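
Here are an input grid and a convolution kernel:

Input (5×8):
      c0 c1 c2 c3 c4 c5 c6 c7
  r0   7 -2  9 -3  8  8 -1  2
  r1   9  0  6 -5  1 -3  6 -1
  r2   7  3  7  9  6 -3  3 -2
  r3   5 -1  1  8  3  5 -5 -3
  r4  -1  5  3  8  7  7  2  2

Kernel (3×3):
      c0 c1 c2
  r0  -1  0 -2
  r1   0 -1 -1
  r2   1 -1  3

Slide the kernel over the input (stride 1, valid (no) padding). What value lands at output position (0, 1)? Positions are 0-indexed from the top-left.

30

The receptive field on the input at this output position is [-2 9 -3 / 0 6 -5 / 3 7 9]. Elementwise product with the kernel and sum: -2·-1 + -3·-2 + 6·-1 + -5·-1 + 3·1 + 7·-1 + 9·3.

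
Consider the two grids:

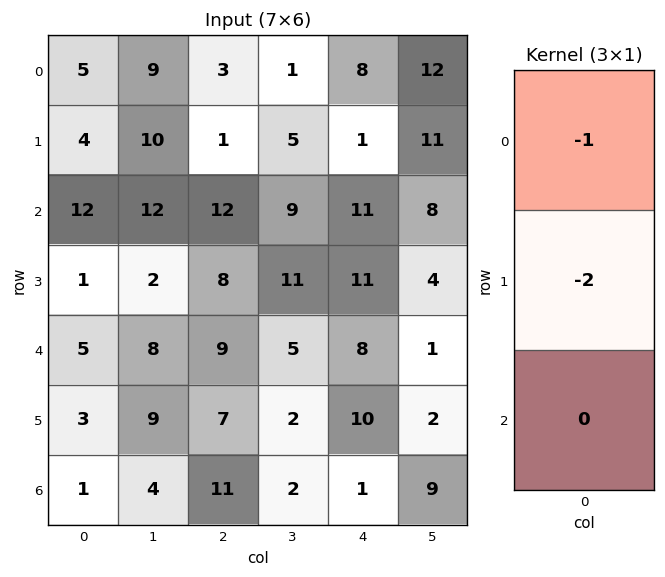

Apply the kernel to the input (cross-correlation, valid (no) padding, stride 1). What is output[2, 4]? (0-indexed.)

The receptive field on the input at this output position is [11 / 11 / 8]. Elementwise product with the kernel and sum: 11·-1 + 11·-2.

-33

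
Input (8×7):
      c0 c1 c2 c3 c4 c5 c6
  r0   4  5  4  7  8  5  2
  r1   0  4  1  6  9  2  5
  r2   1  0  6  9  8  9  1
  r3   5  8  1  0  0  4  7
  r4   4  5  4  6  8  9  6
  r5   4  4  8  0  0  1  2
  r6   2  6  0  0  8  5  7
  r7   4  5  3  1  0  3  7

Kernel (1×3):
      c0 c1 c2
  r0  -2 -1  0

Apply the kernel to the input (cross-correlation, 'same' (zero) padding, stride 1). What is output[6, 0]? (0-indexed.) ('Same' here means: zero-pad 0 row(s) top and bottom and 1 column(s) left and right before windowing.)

-2

The receptive field on the zero-padded input at this output position is [0 2 6]. Elementwise product with the kernel and sum: 0·-2 + 2·-1.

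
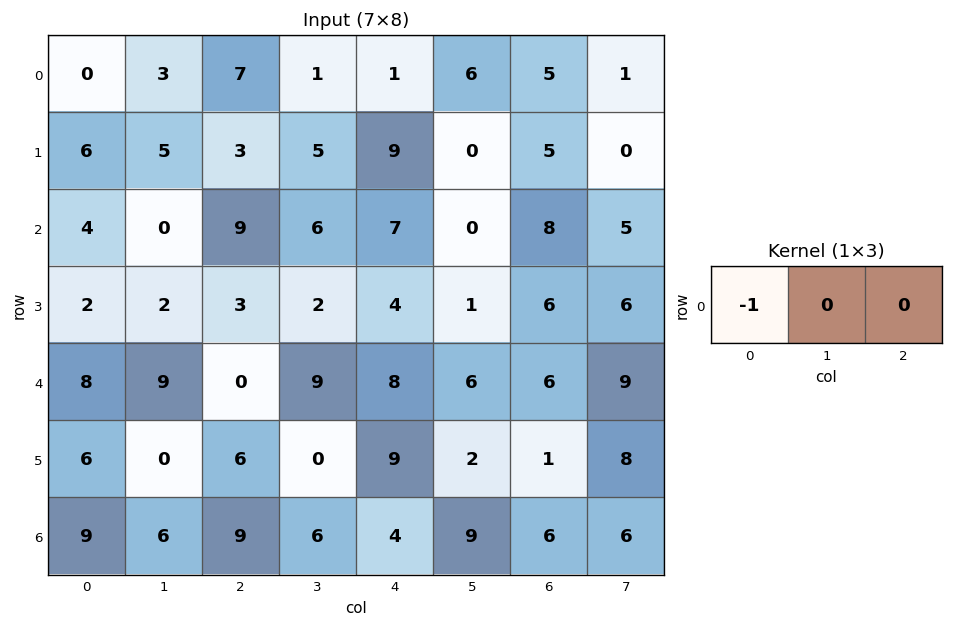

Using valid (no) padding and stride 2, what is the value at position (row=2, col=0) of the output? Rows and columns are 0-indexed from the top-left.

-8

The receptive field on the input at this output position is [8 9 0]. Elementwise product with the kernel and sum: 8·-1.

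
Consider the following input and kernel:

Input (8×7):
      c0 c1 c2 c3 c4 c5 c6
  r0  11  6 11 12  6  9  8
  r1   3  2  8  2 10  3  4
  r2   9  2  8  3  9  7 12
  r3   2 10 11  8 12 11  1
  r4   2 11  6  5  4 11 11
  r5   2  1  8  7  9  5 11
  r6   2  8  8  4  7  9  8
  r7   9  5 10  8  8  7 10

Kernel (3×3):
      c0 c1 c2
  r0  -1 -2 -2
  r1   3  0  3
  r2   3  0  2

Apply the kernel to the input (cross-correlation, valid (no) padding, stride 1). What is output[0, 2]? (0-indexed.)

49

The receptive field on the input at this output position is [11 12 6 / 8 2 10 / 8 3 9]. Elementwise product with the kernel and sum: 11·-1 + 12·-2 + 6·-2 + 8·3 + 10·3 + 8·3 + 9·2.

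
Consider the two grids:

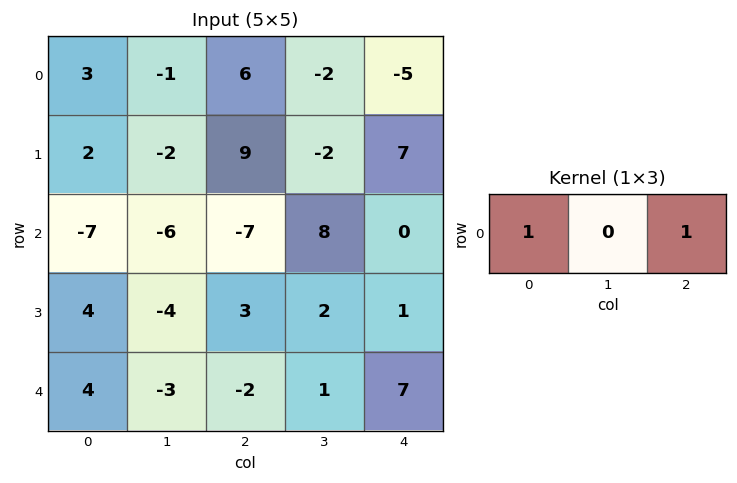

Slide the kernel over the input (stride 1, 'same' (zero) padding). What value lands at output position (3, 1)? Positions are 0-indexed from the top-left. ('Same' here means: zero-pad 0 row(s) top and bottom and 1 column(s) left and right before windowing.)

7

The receptive field on the zero-padded input at this output position is [4 -4 3]. Elementwise product with the kernel and sum: 4·1 + 3·1.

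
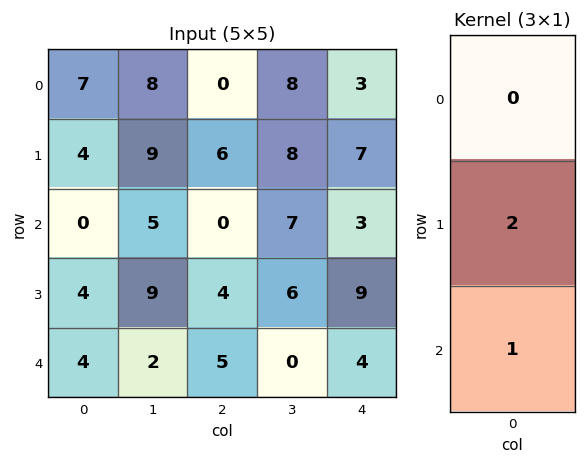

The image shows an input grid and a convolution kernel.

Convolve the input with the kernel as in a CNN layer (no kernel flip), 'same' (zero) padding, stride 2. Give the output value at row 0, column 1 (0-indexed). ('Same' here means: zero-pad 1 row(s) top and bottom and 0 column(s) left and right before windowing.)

6

The receptive field on the zero-padded input at this output position is [0 / 0 / 6]. Elementwise product with the kernel and sum: 0·2 + 6·1.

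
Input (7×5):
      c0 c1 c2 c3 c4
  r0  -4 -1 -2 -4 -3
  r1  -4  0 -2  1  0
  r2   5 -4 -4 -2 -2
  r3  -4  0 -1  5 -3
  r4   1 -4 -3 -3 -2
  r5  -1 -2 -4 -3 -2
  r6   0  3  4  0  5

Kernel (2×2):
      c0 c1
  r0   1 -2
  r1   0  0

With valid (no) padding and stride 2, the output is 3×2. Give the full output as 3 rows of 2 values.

Output[0,0]: The receptive field on the input at this output position is [-4 -1 / -4 0]. Elementwise product with the kernel and sum: -4·1 + -1·-2.

-2 6
13 0
9 3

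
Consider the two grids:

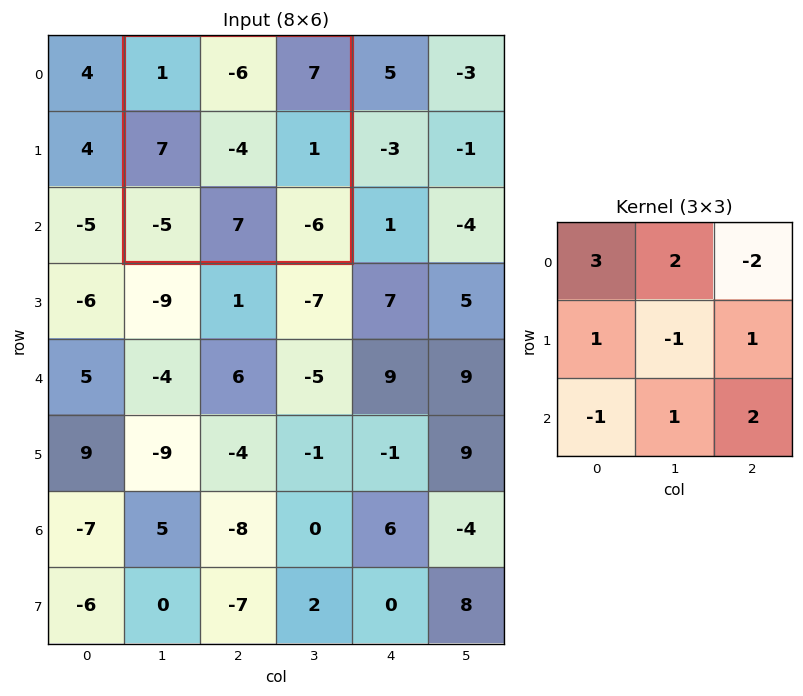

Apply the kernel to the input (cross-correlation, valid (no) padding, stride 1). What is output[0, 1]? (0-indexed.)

-11

The receptive field on the input at this output position is [1 -6 7 / 7 -4 1 / -5 7 -6]. Elementwise product with the kernel and sum: 1·3 + -6·2 + 7·-2 + 7·1 + -4·-1 + 1·1 + -5·-1 + 7·1 + -6·2.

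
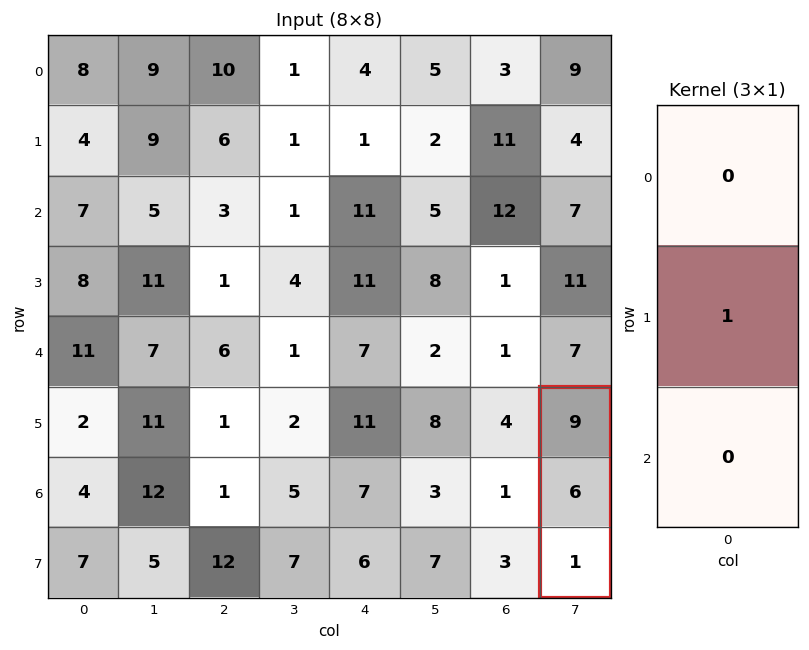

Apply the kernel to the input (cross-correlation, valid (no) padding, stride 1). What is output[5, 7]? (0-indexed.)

6

The receptive field on the input at this output position is [9 / 6 / 1]. Elementwise product with the kernel and sum: 6·1.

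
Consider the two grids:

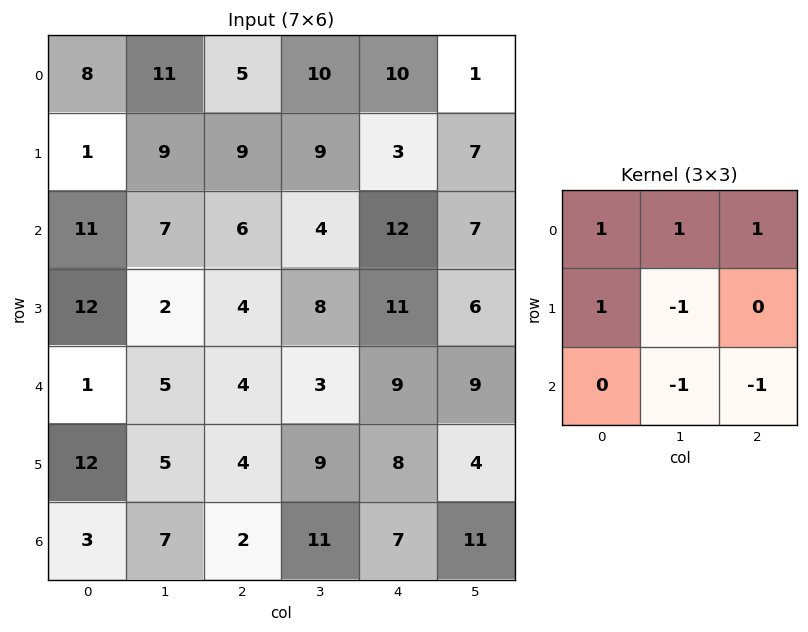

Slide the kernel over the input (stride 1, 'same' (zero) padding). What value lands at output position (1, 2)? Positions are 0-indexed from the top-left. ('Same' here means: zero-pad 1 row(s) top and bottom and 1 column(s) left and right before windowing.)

The receptive field on the zero-padded input at this output position is [11 5 10 / 9 9 9 / 7 6 4]. Elementwise product with the kernel and sum: 11·1 + 5·1 + 10·1 + 9·1 + 9·-1 + 6·-1 + 4·-1.

16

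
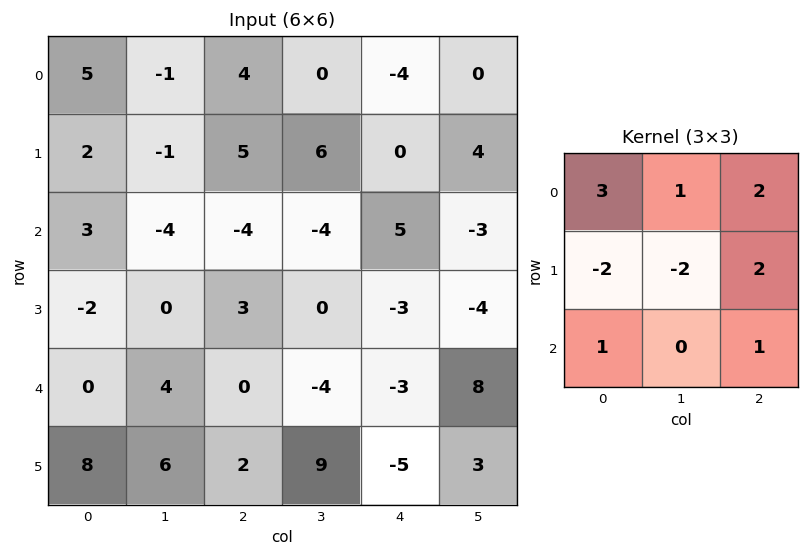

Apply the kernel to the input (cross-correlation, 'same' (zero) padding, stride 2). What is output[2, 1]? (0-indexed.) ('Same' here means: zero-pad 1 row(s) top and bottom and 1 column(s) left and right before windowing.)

2

The receptive field on the zero-padded input at this output position is [0 3 0 / 4 0 -4 / 6 2 9]. Elementwise product with the kernel and sum: 0·3 + 3·1 + 0·2 + 4·-2 + 0·-2 + -4·2 + 6·1 + 9·1.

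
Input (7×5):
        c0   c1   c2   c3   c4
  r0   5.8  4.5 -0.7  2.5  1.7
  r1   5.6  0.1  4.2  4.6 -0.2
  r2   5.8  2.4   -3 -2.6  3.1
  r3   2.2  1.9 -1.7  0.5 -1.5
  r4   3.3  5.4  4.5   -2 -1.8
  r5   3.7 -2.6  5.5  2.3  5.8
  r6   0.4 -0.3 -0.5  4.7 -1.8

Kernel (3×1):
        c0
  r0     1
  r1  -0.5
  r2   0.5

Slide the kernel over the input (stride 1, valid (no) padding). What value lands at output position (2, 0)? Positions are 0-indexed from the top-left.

The receptive field on the input at this output position is [5.8 / 2.2 / 3.3]. Elementwise product with the kernel and sum: 5.8·1 + 2.2·-0.5 + 3.3·0.5.

6.35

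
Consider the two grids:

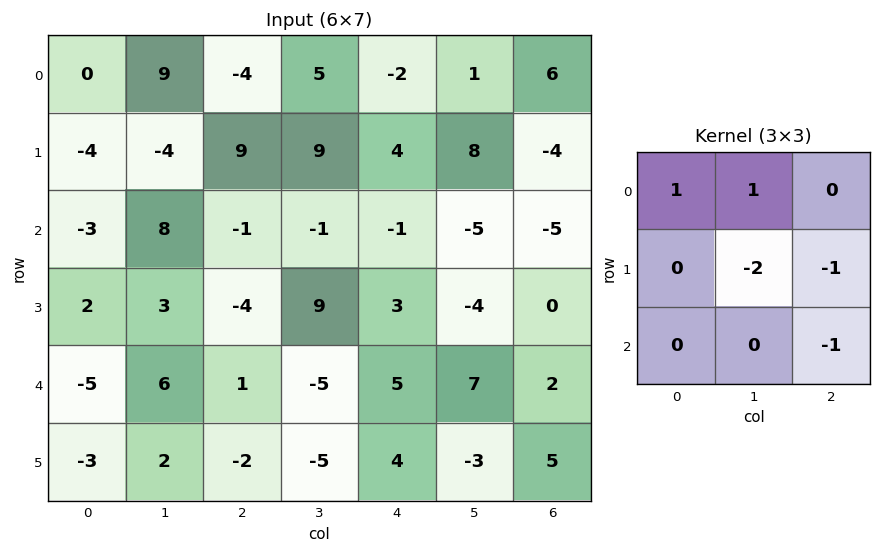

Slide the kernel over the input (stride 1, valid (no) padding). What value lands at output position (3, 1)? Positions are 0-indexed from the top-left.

The receptive field on the input at this output position is [3 -4 9 / 6 1 -5 / 2 -2 -5]. Elementwise product with the kernel and sum: 3·1 + -4·1 + 1·-2 + -5·-1 + -5·-1.

7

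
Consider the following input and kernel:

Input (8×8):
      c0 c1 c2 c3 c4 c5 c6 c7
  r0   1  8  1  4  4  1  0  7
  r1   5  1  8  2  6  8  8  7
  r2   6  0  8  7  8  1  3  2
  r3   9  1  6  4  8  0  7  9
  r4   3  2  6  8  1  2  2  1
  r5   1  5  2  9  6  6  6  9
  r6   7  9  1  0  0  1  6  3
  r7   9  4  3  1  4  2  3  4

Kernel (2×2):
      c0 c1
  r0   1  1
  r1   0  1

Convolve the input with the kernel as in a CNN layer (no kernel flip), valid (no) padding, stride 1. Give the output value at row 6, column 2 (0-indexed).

2

The receptive field on the input at this output position is [1 0 / 3 1]. Elementwise product with the kernel and sum: 1·1 + 0·1 + 1·1.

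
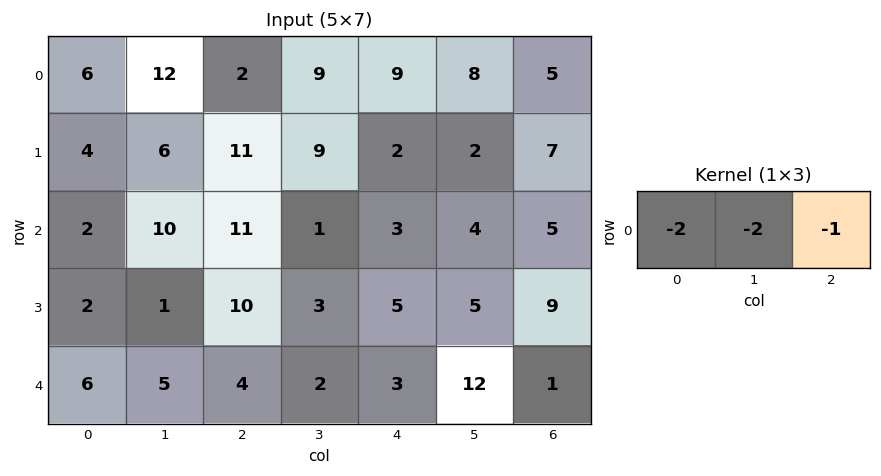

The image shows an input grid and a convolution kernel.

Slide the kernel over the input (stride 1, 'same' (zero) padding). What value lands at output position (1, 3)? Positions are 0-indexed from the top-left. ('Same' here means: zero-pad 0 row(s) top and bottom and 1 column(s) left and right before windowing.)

-42

The receptive field on the zero-padded input at this output position is [11 9 2]. Elementwise product with the kernel and sum: 11·-2 + 9·-2 + 2·-1.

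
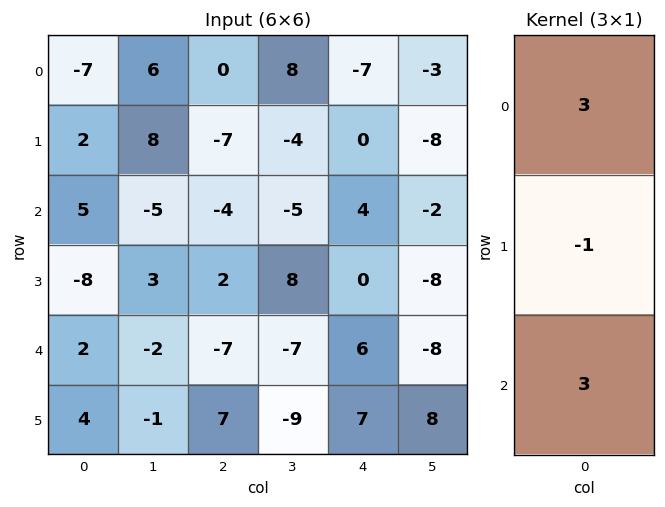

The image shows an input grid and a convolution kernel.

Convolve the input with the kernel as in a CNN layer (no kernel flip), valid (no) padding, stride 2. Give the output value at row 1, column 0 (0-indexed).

29

The receptive field on the input at this output position is [5 / -8 / 2]. Elementwise product with the kernel and sum: 5·3 + -8·-1 + 2·3.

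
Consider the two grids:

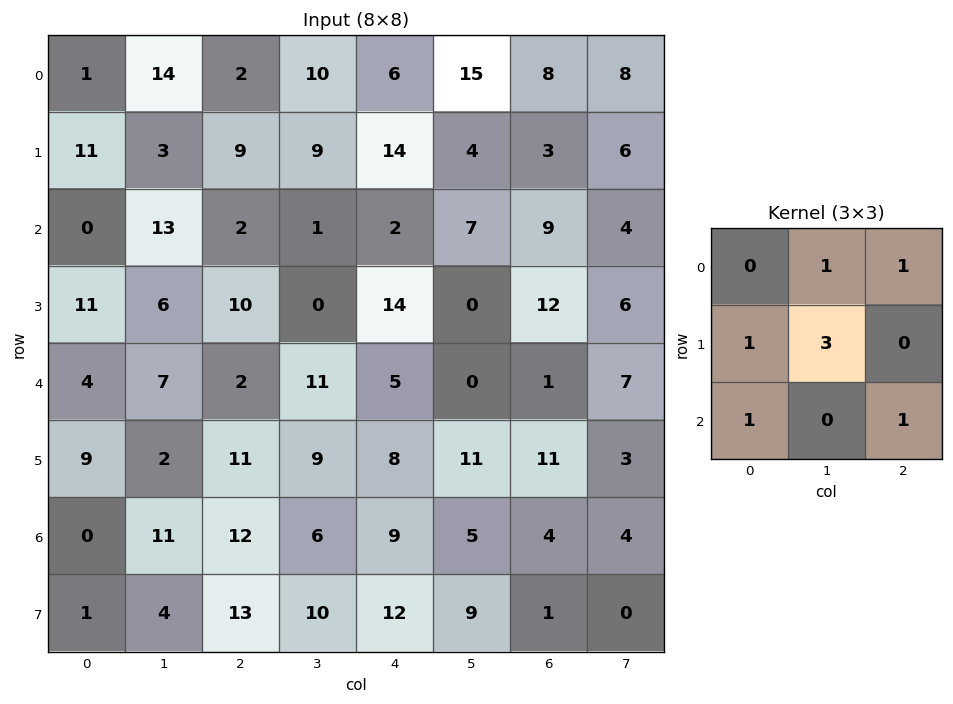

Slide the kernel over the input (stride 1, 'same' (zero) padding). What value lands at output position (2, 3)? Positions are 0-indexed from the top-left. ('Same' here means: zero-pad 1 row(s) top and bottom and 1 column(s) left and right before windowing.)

52

The receptive field on the zero-padded input at this output position is [9 9 14 / 2 1 2 / 10 0 14]. Elementwise product with the kernel and sum: 9·1 + 14·1 + 2·1 + 1·3 + 10·1 + 14·1.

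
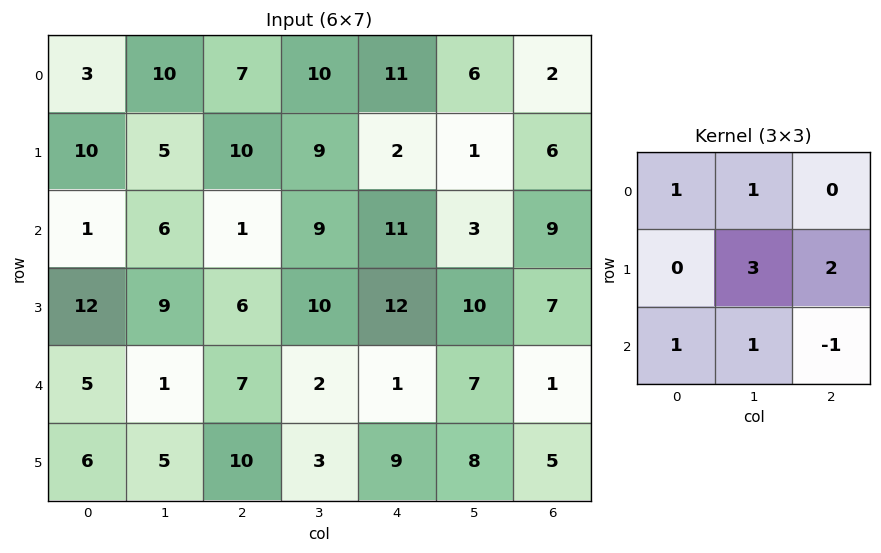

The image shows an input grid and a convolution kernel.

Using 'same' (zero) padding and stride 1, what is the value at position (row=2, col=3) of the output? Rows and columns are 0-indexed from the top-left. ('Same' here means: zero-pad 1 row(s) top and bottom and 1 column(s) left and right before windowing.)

72

The receptive field on the zero-padded input at this output position is [10 9 2 / 1 9 11 / 6 10 12]. Elementwise product with the kernel and sum: 10·1 + 9·1 + 9·3 + 11·2 + 6·1 + 10·1 + 12·-1.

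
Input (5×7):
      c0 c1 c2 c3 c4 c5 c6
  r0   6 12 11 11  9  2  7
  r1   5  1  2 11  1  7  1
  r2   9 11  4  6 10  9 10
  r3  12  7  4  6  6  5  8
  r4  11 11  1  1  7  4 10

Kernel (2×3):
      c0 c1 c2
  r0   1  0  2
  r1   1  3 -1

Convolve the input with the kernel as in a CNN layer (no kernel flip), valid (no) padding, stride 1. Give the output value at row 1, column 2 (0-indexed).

The receptive field on the input at this output position is [2 11 1 / 4 6 10]. Elementwise product with the kernel and sum: 2·1 + 1·2 + 4·1 + 6·3 + 10·-1.

16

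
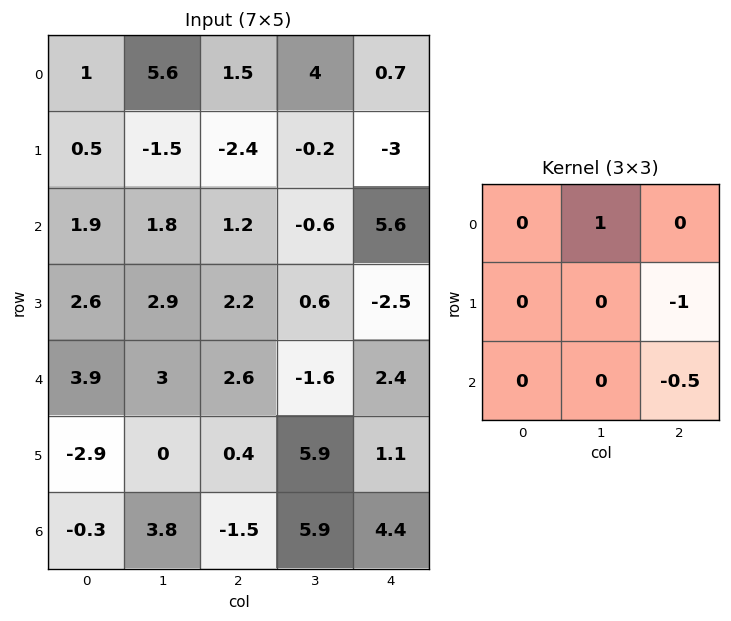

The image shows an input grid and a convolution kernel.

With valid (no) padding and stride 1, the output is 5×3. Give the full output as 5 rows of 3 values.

Output[0,0]: The receptive field on the input at this output position is [1 5.6 1.5 / 0.5 -1.5 -2.4 / 1.9 1.8 1.2]. Elementwise product with the kernel and sum: 5.6·1 + -2.4·-1 + 1.2·-0.5.
Output[0,1]: The receptive field on the input at this output position is [5.6 1.5 4 / -1.5 -2.4 -0.2 / 1.8 1.2 -0.6]. Elementwise product with the kernel and sum: 1.5·1 + -0.2·-1 + -0.6·-0.5.

7.4 2 4.2
-3.8 -2.1 -4.55
-1.7 1.4 0.7
0.1 0.85 -2.35
3.35 -6.25 -4.9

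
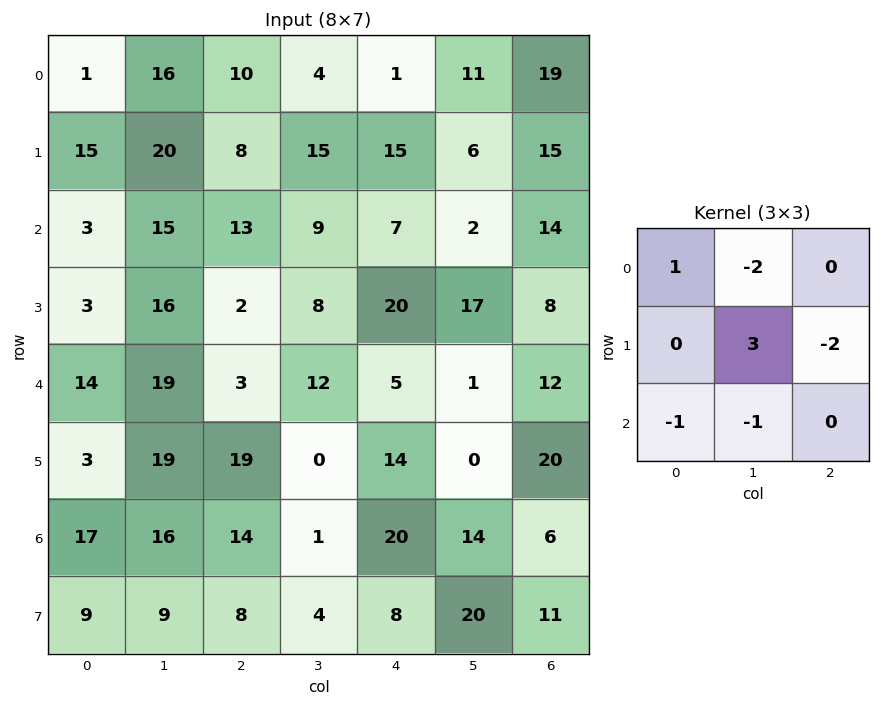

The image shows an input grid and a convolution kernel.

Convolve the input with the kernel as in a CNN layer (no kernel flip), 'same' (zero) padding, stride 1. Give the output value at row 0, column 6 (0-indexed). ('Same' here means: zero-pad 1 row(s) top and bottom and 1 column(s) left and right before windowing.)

The receptive field on the zero-padded input at this output position is [0 0 0 / 11 19 0 / 6 15 0]. Elementwise product with the kernel and sum: 0·1 + 0·-2 + 19·3 + 0·-2 + 6·-1 + 15·-1.

36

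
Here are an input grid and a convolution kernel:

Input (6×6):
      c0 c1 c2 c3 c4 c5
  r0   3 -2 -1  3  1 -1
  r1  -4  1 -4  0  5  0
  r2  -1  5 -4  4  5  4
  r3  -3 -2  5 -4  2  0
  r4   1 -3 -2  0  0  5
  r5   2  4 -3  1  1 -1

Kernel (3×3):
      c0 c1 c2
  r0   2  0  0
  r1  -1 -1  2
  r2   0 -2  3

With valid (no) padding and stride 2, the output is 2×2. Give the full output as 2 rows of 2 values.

-21 19
13 -5

Output[0,0]: The receptive field on the input at this output position is [3 -2 -1 / -4 1 -4 / -1 5 -4]. Elementwise product with the kernel and sum: 3·2 + -4·-1 + 1·-1 + -4·2 + 5·-2 + -4·3.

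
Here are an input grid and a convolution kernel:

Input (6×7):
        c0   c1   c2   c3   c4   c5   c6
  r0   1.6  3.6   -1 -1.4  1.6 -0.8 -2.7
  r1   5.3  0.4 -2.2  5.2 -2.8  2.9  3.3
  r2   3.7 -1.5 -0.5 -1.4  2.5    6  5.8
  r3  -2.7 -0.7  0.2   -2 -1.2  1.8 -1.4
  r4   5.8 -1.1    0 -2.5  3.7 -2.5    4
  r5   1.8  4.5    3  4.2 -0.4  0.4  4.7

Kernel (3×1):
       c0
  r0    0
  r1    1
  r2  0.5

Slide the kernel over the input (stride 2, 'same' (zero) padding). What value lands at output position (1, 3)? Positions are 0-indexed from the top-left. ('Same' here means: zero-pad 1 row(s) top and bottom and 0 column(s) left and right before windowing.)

5.1

The receptive field on the zero-padded input at this output position is [3.3 / 5.8 / -1.4]. Elementwise product with the kernel and sum: 5.8·1 + -1.4·0.5.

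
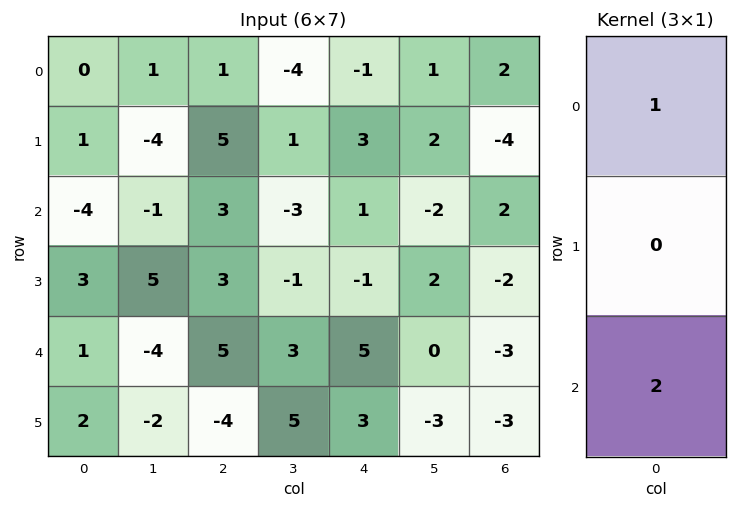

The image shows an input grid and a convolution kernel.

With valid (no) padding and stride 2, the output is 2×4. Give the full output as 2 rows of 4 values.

Output[0,0]: The receptive field on the input at this output position is [0 / 1 / -4]. Elementwise product with the kernel and sum: 0·1 + -4·2.
Output[0,1]: The receptive field on the input at this output position is [1 / 5 / 3]. Elementwise product with the kernel and sum: 1·1 + 3·2.

-8 7 1 6
-2 13 11 -4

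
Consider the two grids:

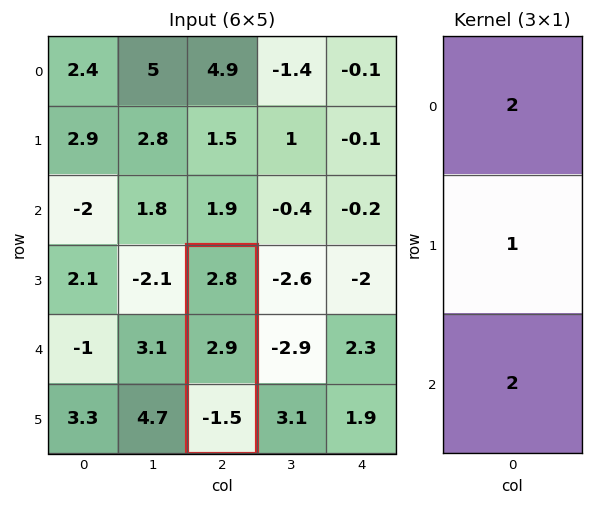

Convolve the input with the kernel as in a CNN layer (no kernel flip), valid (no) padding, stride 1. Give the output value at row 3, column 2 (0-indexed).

The receptive field on the input at this output position is [2.8 / 2.9 / -1.5]. Elementwise product with the kernel and sum: 2.8·2 + 2.9·1 + -1.5·2.

5.5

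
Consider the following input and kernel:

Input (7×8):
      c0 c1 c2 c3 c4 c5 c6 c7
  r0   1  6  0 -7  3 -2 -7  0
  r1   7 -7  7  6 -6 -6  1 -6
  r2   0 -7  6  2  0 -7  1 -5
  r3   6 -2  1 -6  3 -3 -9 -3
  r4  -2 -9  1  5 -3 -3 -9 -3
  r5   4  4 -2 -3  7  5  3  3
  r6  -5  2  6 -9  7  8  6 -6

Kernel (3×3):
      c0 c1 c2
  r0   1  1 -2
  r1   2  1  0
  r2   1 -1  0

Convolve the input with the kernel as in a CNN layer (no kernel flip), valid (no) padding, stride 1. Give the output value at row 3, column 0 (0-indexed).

-11

The receptive field on the input at this output position is [6 -2 1 / -2 -9 1 / 4 4 -2]. Elementwise product with the kernel and sum: 6·1 + -2·1 + 1·-2 + -2·2 + -9·1 + 4·1 + 4·-1.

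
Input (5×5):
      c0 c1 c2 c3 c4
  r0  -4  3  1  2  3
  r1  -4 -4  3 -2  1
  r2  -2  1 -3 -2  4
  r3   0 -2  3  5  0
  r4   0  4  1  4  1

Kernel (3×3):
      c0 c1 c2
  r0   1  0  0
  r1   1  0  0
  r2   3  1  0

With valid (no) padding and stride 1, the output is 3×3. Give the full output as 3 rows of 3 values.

Output[0,0]: The receptive field on the input at this output position is [-4 3 1 / -4 -4 3 / -2 1 -3]. Elementwise product with the kernel and sum: -4·1 + -4·1 + -2·3 + 1·1.
Output[0,1]: The receptive field on the input at this output position is [3 1 2 / -4 3 -2 / 1 -3 -2]. Elementwise product with the kernel and sum: 3·1 + -4·1 + 1·3 + -3·1.

-13 -1 -7
-8 -6 14
2 12 7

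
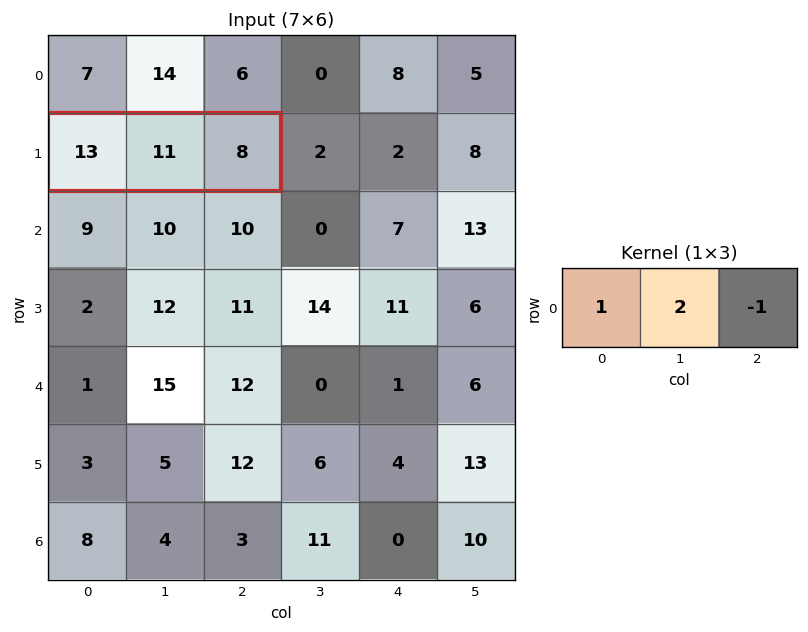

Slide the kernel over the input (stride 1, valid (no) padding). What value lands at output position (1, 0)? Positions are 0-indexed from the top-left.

The receptive field on the input at this output position is [13 11 8]. Elementwise product with the kernel and sum: 13·1 + 11·2 + 8·-1.

27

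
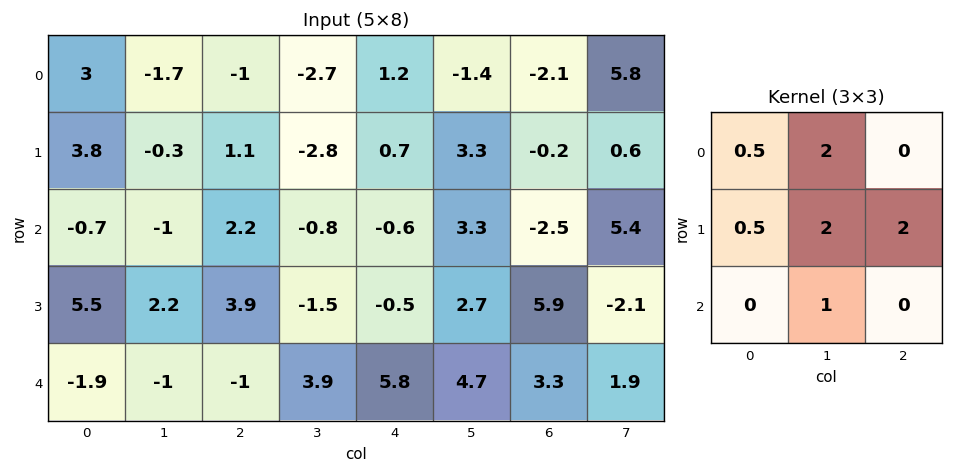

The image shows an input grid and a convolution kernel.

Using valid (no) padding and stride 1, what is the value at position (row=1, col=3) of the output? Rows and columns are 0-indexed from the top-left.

4.5

The receptive field on the input at this output position is [-2.8 0.7 3.3 / -0.8 -0.6 3.3 / -1.5 -0.5 2.7]. Elementwise product with the kernel and sum: -2.8·0.5 + 0.7·2 + -0.8·0.5 + -0.6·2 + 3.3·2 + -0.5·1.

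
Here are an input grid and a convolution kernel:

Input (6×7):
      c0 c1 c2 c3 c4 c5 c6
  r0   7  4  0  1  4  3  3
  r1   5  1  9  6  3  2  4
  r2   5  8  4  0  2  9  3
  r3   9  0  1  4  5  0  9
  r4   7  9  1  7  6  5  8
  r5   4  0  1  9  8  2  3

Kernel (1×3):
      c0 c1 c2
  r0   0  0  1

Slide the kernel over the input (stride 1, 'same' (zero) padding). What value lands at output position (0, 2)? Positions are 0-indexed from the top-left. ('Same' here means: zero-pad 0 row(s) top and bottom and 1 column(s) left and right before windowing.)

1

The receptive field on the zero-padded input at this output position is [4 0 1]. Elementwise product with the kernel and sum: 1·1.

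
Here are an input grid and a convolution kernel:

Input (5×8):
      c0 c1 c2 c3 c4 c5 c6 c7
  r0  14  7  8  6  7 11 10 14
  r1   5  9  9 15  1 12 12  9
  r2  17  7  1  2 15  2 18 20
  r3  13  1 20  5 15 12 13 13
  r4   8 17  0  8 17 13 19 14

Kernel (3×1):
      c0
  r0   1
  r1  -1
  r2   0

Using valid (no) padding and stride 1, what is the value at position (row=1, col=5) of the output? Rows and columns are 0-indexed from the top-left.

10

The receptive field on the input at this output position is [12 / 2 / 12]. Elementwise product with the kernel and sum: 12·1 + 2·-1.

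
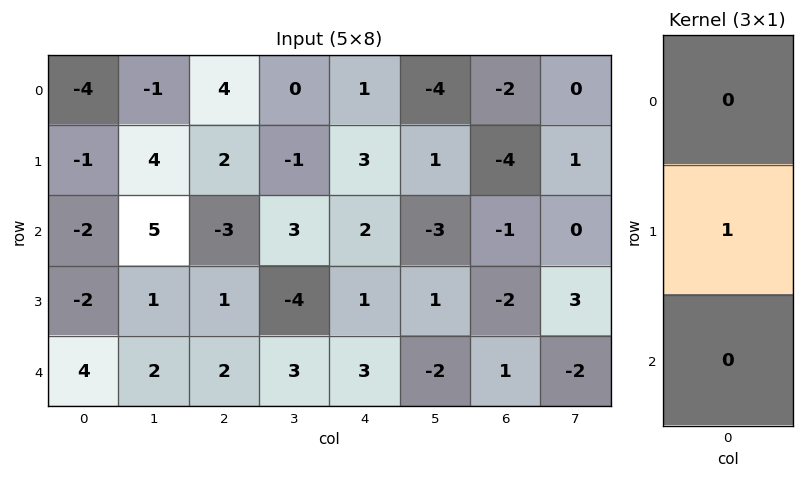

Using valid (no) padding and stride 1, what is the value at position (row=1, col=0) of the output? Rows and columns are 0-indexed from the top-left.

The receptive field on the input at this output position is [-1 / -2 / -2]. Elementwise product with the kernel and sum: -2·1.

-2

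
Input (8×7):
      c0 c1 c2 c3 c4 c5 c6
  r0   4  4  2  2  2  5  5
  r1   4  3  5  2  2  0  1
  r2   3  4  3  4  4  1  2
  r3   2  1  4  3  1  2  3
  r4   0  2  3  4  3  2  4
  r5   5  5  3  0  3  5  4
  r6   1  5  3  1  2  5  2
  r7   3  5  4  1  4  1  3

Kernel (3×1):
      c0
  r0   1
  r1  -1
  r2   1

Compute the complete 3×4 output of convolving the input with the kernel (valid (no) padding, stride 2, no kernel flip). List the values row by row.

Output[0,0]: The receptive field on the input at this output position is [4 / 4 / 3]. Elementwise product with the kernel and sum: 4·1 + 4·-1 + 3·1.
Output[0,1]: The receptive field on the input at this output position is [2 / 5 / 3]. Elementwise product with the kernel and sum: 2·1 + 5·-1 + 3·1.

3 0 4 6
1 2 6 3
-4 3 2 2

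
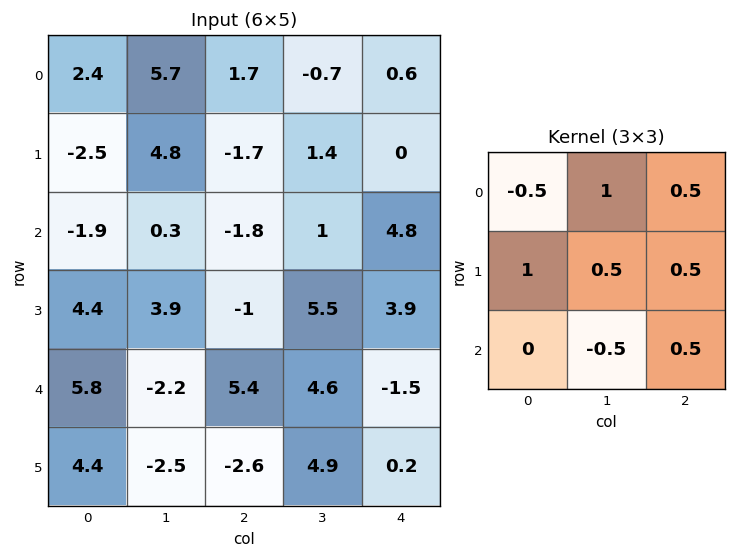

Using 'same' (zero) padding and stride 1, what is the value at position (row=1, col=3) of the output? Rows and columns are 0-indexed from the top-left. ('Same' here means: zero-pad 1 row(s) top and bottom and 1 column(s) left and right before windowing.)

-0.35

The receptive field on the zero-padded input at this output position is [1.7 -0.7 0.6 / -1.7 1.4 0 / -1.8 1 4.8]. Elementwise product with the kernel and sum: 1.7·-0.5 + -0.7·1 + 0.6·0.5 + -1.7·1 + 1.4·0.5 + 0·0.5 + 1·-0.5 + 4.8·0.5.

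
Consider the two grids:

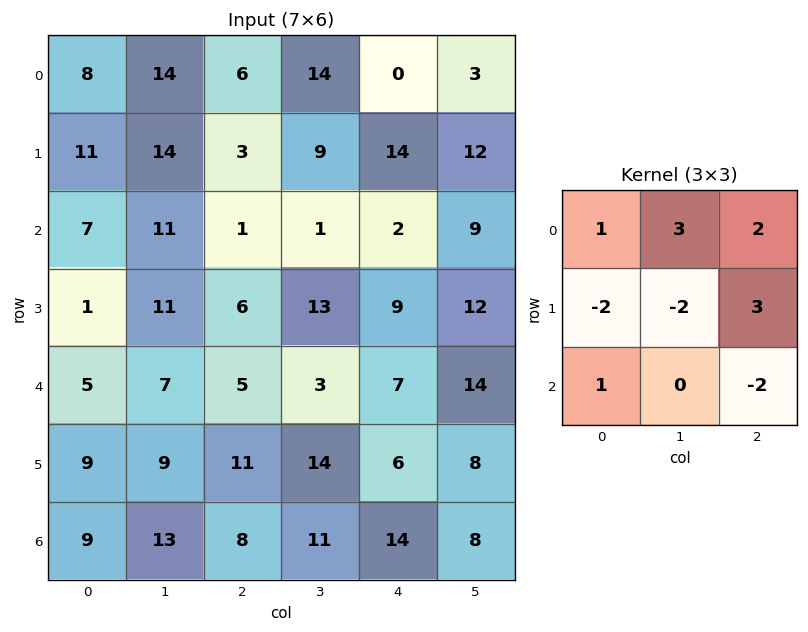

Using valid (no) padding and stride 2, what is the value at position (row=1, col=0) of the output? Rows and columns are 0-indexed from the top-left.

31

The receptive field on the input at this output position is [7 11 1 / 1 11 6 / 5 7 5]. Elementwise product with the kernel and sum: 7·1 + 11·3 + 1·2 + 1·-2 + 11·-2 + 6·3 + 5·1 + 5·-2.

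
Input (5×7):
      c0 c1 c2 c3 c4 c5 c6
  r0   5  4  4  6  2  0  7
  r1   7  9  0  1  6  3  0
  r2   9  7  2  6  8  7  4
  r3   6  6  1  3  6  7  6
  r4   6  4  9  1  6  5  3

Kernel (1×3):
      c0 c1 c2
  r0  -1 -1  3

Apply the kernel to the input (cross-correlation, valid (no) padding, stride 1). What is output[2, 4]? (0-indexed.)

-3

The receptive field on the input at this output position is [8 7 4]. Elementwise product with the kernel and sum: 8·-1 + 7·-1 + 4·3.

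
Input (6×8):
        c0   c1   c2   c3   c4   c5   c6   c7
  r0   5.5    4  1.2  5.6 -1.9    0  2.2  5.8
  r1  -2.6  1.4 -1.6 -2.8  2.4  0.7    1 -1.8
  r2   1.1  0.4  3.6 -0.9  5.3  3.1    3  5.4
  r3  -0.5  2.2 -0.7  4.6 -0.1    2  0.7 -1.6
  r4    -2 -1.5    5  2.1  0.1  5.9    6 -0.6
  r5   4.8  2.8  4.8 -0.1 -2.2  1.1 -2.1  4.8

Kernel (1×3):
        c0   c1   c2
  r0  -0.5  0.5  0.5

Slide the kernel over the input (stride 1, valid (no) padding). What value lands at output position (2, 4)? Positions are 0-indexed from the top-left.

The receptive field on the input at this output position is [5.3 3.1 3]. Elementwise product with the kernel and sum: 5.3·-0.5 + 3.1·0.5 + 3·0.5.

0.4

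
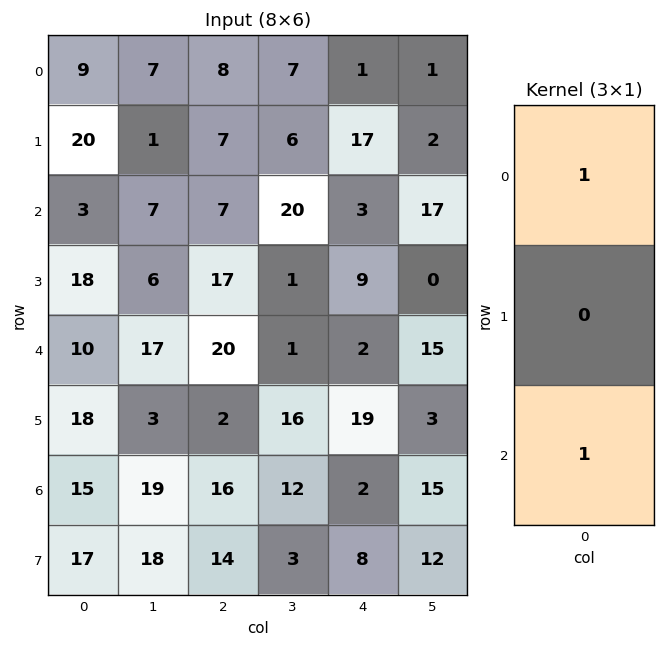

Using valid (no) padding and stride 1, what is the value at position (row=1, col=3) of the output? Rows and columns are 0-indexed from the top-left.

The receptive field on the input at this output position is [6 / 20 / 1]. Elementwise product with the kernel and sum: 6·1 + 1·1.

7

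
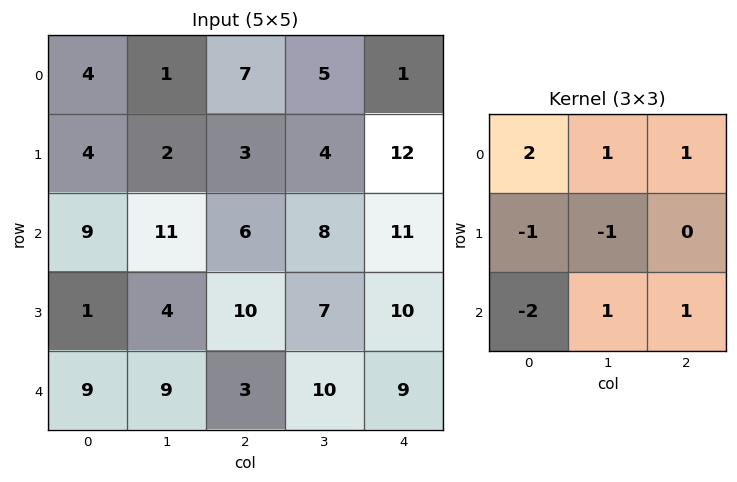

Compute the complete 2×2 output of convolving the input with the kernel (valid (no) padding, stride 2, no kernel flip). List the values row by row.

Output[0,0]: The receptive field on the input at this output position is [4 1 7 / 4 2 3 / 9 11 6]. Elementwise product with the kernel and sum: 4·2 + 1·1 + 7·1 + 4·-1 + 2·-1 + 9·-2 + 11·1 + 6·1.
Output[0,1]: The receptive field on the input at this output position is [7 5 1 / 3 4 12 / 6 8 11]. Elementwise product with the kernel and sum: 7·2 + 5·1 + 1·1 + 3·-1 + 4·-1 + 6·-2 + 8·1 + 11·1.

9 20
24 27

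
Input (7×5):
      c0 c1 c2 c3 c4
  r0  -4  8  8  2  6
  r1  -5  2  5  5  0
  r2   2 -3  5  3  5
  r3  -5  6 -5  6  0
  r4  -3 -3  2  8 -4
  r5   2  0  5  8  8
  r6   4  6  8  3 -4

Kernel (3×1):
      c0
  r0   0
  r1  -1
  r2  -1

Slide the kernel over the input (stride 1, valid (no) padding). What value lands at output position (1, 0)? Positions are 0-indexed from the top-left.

3

The receptive field on the input at this output position is [-5 / 2 / -5]. Elementwise product with the kernel and sum: 2·-1 + -5·-1.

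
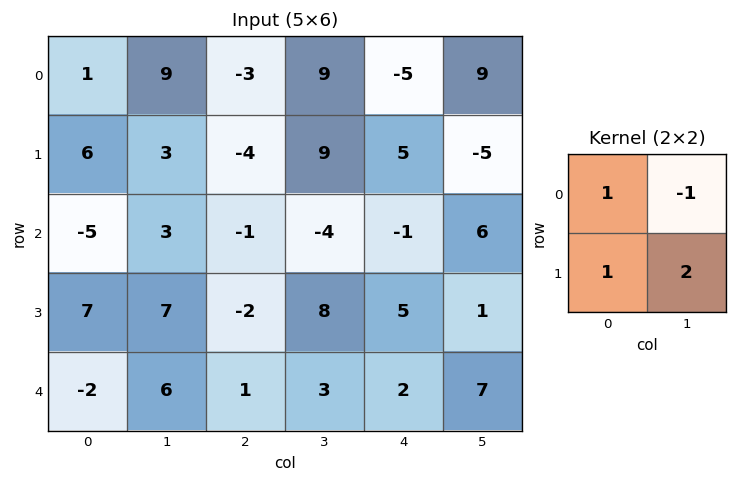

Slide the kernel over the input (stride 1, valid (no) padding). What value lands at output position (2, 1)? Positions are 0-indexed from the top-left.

The receptive field on the input at this output position is [3 -1 / 7 -2]. Elementwise product with the kernel and sum: 3·1 + -1·-1 + 7·1 + -2·2.

7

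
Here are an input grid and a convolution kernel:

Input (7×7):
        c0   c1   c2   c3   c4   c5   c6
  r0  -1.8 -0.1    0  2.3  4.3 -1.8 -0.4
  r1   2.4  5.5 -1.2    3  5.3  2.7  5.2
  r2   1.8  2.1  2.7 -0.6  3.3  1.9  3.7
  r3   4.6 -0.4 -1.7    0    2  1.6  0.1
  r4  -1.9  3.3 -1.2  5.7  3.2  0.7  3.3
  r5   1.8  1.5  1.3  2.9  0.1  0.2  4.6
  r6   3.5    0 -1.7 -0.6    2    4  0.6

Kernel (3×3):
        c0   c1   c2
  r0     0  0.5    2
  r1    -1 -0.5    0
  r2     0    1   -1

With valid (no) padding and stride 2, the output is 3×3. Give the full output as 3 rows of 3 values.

-5.8 5.55 -10.15
6.55 10.5 2.95
-1.6 3.9 10.15

Output[0,0]: The receptive field on the input at this output position is [-1.8 -0.1 0 / 2.4 5.5 -1.2 / 1.8 2.1 2.7]. Elementwise product with the kernel and sum: -0.1·0.5 + 0·2 + 2.4·-1 + 5.5·-0.5 + 2.1·1 + 2.7·-1.
Output[0,1]: The receptive field on the input at this output position is [0 2.3 4.3 / -1.2 3 5.3 / 2.7 -0.6 3.3]. Elementwise product with the kernel and sum: 2.3·0.5 + 4.3·2 + -1.2·-1 + 3·-0.5 + -0.6·1 + 3.3·-1.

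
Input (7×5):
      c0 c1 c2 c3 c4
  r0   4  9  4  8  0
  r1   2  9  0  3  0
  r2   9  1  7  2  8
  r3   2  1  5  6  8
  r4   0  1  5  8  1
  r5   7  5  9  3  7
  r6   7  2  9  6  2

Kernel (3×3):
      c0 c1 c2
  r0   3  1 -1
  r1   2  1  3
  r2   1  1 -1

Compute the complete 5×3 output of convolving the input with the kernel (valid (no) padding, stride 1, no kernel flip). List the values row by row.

33 56 24
53 39 46
37 31 67
21 44 39
42 33 77

Output[0,0]: The receptive field on the input at this output position is [4 9 4 / 2 9 0 / 9 1 7]. Elementwise product with the kernel and sum: 4·3 + 9·1 + 4·-1 + 2·2 + 9·1 + 0·3 + 9·1 + 1·1 + 7·-1.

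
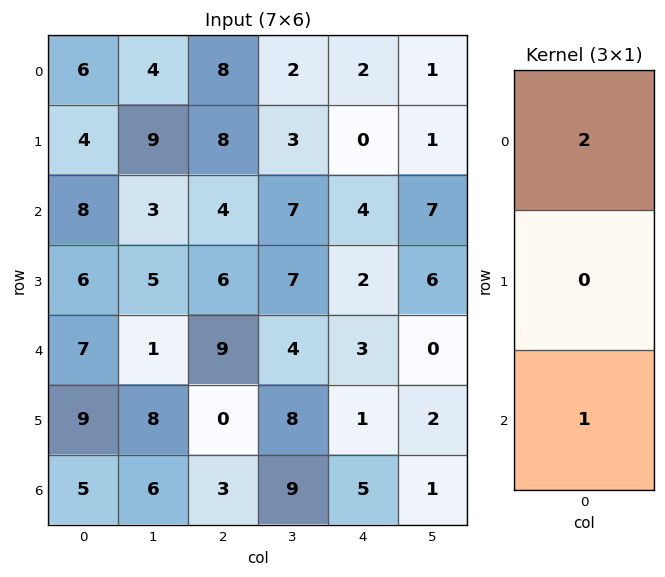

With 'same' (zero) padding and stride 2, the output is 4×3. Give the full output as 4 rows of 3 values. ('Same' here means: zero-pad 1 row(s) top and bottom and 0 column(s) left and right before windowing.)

Output[0,0]: The receptive field on the zero-padded input at this output position is [0 / 6 / 4]. Elementwise product with the kernel and sum: 0·2 + 4·1.

4 8 0
14 22 2
21 12 5
18 0 2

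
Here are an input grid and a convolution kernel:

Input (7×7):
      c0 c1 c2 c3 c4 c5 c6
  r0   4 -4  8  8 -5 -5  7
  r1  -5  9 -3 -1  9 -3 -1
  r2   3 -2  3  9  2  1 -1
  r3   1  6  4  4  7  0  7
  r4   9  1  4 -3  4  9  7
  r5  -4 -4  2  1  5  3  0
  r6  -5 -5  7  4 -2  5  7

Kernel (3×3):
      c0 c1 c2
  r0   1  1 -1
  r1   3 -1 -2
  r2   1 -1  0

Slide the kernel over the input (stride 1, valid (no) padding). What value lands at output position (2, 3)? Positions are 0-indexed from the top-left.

The receptive field on the input at this output position is [9 2 1 / 4 7 0 / -3 4 9]. Elementwise product with the kernel and sum: 9·1 + 2·1 + 1·-1 + 4·3 + 7·-1 + 0·-2 + -3·1 + 4·-1.

8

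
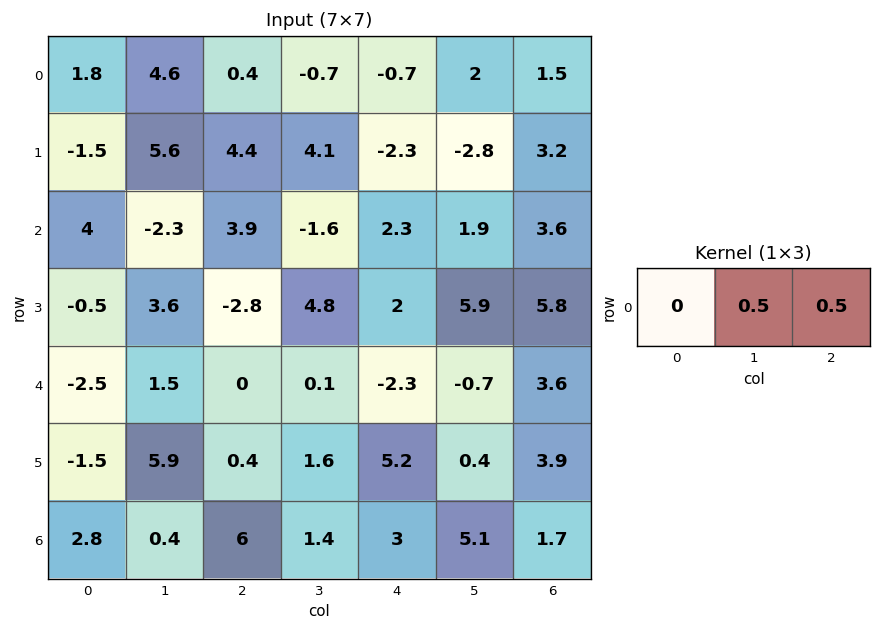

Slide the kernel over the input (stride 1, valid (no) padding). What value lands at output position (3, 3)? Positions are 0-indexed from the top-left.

3.95

The receptive field on the input at this output position is [4.8 2 5.9]. Elementwise product with the kernel and sum: 2·0.5 + 5.9·0.5.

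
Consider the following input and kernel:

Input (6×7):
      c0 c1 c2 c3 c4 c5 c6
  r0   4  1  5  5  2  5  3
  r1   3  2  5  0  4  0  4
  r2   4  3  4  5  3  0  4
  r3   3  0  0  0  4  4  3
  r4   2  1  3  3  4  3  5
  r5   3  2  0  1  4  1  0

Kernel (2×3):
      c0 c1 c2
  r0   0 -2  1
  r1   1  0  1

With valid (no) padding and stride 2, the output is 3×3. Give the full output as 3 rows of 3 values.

Output[0,0]: The receptive field on the input at this output position is [4 1 5 / 3 2 5]. Elementwise product with the kernel and sum: 1·-2 + 5·1 + 3·1 + 5·1.
Output[0,1]: The receptive field on the input at this output position is [5 5 2 / 5 0 4]. Elementwise product with the kernel and sum: 5·-2 + 2·1 + 5·1 + 4·1.

11 1 1
1 -3 11
4 2 3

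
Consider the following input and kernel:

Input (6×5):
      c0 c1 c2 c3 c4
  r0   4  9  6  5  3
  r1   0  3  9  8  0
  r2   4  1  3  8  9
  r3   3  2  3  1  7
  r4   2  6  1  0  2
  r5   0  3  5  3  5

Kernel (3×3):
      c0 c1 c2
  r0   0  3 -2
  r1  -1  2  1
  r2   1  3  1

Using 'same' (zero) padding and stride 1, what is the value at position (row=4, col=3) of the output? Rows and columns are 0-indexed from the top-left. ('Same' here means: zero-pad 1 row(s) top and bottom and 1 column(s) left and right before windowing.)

The receptive field on the zero-padded input at this output position is [3 1 7 / 1 0 2 / 5 3 5]. Elementwise product with the kernel and sum: 1·3 + 7·-2 + 1·-1 + 0·2 + 2·1 + 5·1 + 3·3 + 5·1.

9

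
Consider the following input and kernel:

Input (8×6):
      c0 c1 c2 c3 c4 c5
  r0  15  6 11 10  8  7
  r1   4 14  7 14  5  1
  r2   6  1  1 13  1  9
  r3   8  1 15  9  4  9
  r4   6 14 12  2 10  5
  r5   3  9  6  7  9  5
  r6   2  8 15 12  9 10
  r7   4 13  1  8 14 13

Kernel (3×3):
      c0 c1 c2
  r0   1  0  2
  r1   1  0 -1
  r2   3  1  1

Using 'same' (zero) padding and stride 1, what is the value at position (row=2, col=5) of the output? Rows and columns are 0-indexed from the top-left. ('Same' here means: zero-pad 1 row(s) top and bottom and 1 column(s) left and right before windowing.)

27

The receptive field on the zero-padded input at this output position is [5 1 0 / 1 9 0 / 4 9 0]. Elementwise product with the kernel and sum: 5·1 + 0·2 + 1·1 + 0·-1 + 4·3 + 9·1 + 0·1.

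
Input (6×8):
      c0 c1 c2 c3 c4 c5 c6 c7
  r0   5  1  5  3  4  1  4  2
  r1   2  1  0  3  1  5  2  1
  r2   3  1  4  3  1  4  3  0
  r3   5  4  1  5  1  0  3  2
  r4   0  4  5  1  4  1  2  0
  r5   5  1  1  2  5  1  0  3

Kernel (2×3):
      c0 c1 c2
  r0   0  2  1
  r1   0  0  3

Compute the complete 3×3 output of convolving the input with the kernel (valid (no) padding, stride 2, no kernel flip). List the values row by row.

Output[0,0]: The receptive field on the input at this output position is [5 1 5 / 2 1 0]. Elementwise product with the kernel and sum: 1·2 + 5·1 + 0·3.

7 13 12
9 10 20
16 21 4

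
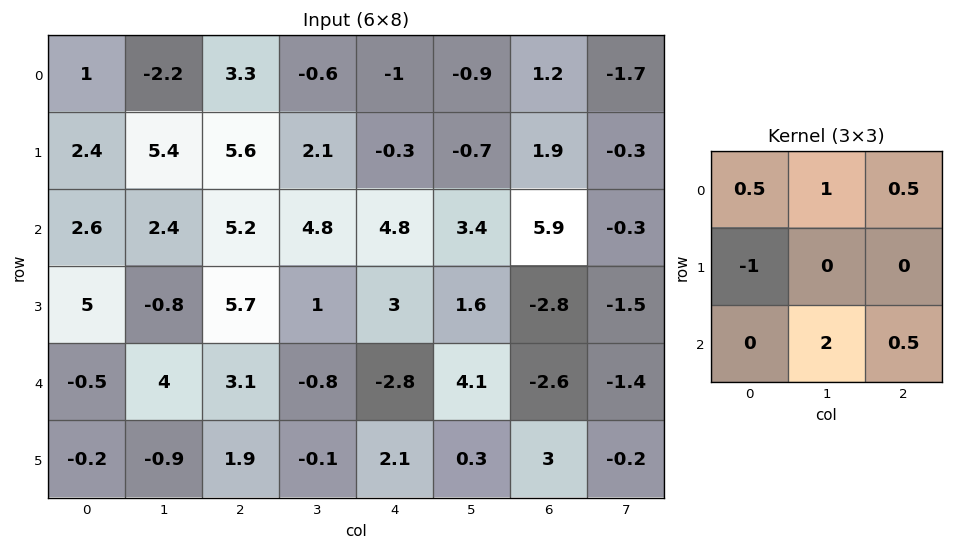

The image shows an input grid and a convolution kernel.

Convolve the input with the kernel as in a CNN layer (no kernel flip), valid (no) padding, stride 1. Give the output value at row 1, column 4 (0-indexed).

-2.9

The receptive field on the input at this output position is [-0.3 -0.7 1.9 / 4.8 3.4 5.9 / 3 1.6 -2.8]. Elementwise product with the kernel and sum: -0.3·0.5 + -0.7·1 + 1.9·0.5 + 4.8·-1 + 1.6·2 + -2.8·0.5.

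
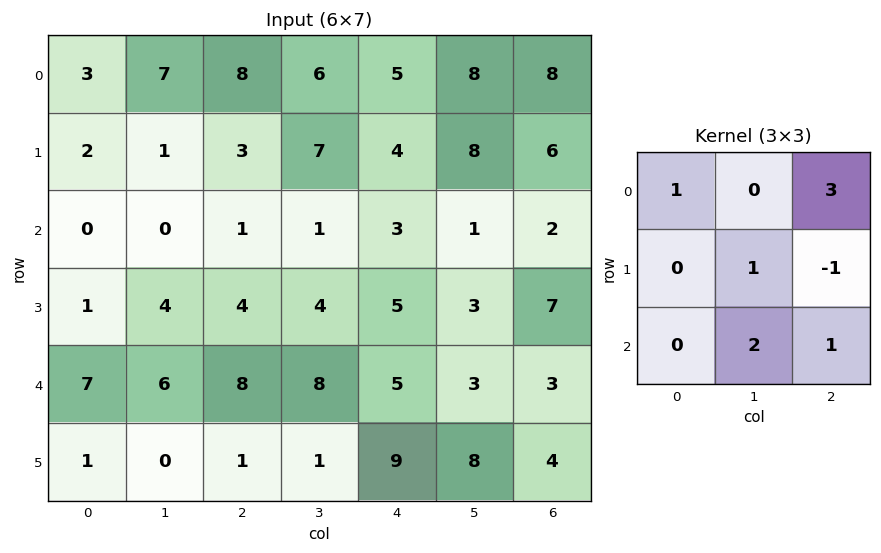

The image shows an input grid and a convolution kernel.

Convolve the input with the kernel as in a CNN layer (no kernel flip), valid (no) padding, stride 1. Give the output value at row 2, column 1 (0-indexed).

The receptive field on the input at this output position is [0 1 1 / 4 4 4 / 6 8 8]. Elementwise product with the kernel and sum: 0·1 + 1·3 + 4·1 + 4·-1 + 8·2 + 8·1.

27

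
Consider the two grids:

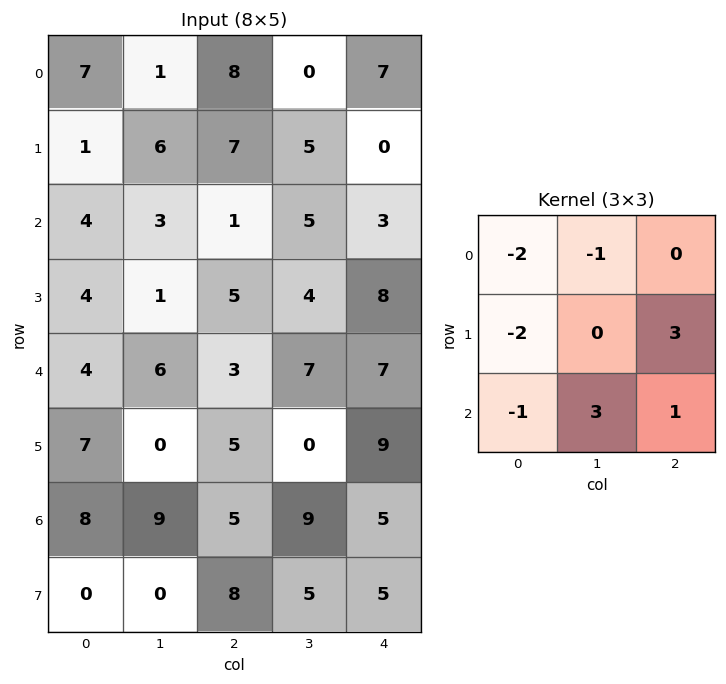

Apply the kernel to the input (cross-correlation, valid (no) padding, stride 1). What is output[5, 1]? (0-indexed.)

The receptive field on the input at this output position is [0 5 0 / 9 5 9 / 0 8 5]. Elementwise product with the kernel and sum: 0·-2 + 5·-1 + 9·-2 + 9·3 + 0·-1 + 8·3 + 5·1.

33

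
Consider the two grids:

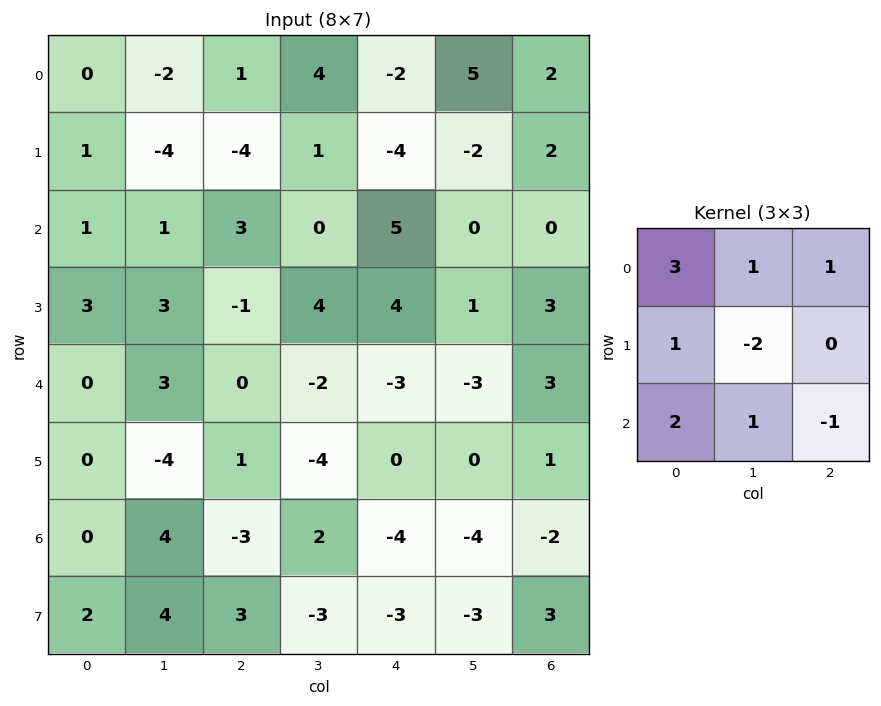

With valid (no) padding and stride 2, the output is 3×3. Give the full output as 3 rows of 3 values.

Output[0,0]: The receptive field on the input at this output position is [0 -2 1 / 1 -4 -4 / 1 1 3]. Elementwise product with the kernel and sum: 0·3 + -2·1 + 1·1 + 1·1 + -4·-2 + 1·2 + 1·1 + 3·-1.

8 0 11
7 6 5
18 4 -19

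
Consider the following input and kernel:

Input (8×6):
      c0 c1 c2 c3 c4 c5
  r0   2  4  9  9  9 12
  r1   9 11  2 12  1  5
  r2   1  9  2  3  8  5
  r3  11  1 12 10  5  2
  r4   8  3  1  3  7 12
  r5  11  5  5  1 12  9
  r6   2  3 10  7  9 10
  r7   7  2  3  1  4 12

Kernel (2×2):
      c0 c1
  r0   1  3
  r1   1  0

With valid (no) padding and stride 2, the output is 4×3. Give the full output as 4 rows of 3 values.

Output[0,0]: The receptive field on the input at this output position is [2 4 / 9 11]. Elementwise product with the kernel and sum: 2·1 + 4·3 + 9·1.
Output[0,1]: The receptive field on the input at this output position is [9 9 / 2 12]. Elementwise product with the kernel and sum: 9·1 + 9·3 + 2·1.

23 38 46
39 23 28
28 15 55
18 34 43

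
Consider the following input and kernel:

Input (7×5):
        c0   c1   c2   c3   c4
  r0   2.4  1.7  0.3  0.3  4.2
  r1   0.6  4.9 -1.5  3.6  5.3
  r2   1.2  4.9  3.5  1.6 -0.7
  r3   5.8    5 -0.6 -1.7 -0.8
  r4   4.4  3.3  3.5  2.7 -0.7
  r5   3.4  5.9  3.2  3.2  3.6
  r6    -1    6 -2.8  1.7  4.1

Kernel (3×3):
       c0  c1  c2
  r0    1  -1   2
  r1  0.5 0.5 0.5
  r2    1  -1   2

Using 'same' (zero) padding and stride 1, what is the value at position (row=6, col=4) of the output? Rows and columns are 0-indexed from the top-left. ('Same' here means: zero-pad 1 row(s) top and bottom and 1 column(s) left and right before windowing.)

2.5

The receptive field on the zero-padded input at this output position is [3.2 3.6 0 / 1.7 4.1 0 / 0 0 0]. Elementwise product with the kernel and sum: 3.2·1 + 3.6·-1 + 0·2 + 1.7·0.5 + 4.1·0.5 + 0·0.5 + 0·1 + 0·-1 + 0·2.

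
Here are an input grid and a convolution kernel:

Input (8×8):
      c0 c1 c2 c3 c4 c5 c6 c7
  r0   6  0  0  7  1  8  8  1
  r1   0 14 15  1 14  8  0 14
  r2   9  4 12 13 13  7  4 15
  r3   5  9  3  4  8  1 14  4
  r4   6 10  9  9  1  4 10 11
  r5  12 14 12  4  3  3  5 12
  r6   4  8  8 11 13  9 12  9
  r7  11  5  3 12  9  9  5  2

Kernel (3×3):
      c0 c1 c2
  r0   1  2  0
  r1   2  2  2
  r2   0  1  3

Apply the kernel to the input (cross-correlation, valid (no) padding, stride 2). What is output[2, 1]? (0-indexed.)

115

The receptive field on the input at this output position is [9 9 1 / 12 4 3 / 8 11 13]. Elementwise product with the kernel and sum: 9·1 + 9·2 + 12·2 + 4·2 + 3·2 + 11·1 + 13·3.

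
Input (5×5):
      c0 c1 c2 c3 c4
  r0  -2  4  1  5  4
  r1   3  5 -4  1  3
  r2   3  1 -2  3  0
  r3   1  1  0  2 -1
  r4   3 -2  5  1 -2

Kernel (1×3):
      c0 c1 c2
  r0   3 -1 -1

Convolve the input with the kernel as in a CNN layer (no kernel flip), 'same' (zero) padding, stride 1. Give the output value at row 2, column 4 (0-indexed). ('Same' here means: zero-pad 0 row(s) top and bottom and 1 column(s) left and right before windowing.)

The receptive field on the zero-padded input at this output position is [3 0 0]. Elementwise product with the kernel and sum: 3·3 + 0·-1 + 0·-1.

9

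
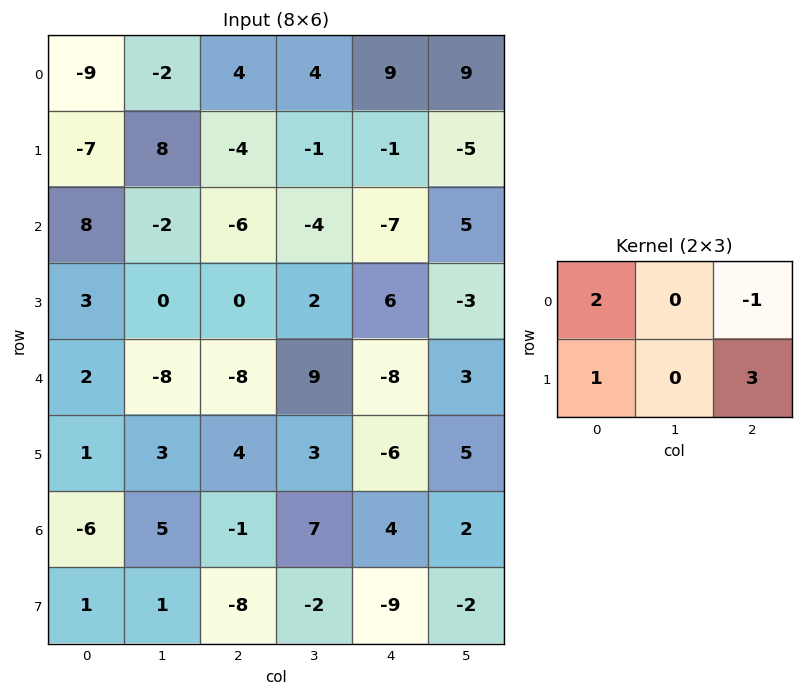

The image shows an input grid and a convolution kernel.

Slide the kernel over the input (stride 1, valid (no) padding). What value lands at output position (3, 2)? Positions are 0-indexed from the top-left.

The receptive field on the input at this output position is [0 2 6 / -8 9 -8]. Elementwise product with the kernel and sum: 0·2 + 6·-1 + -8·1 + -8·3.

-38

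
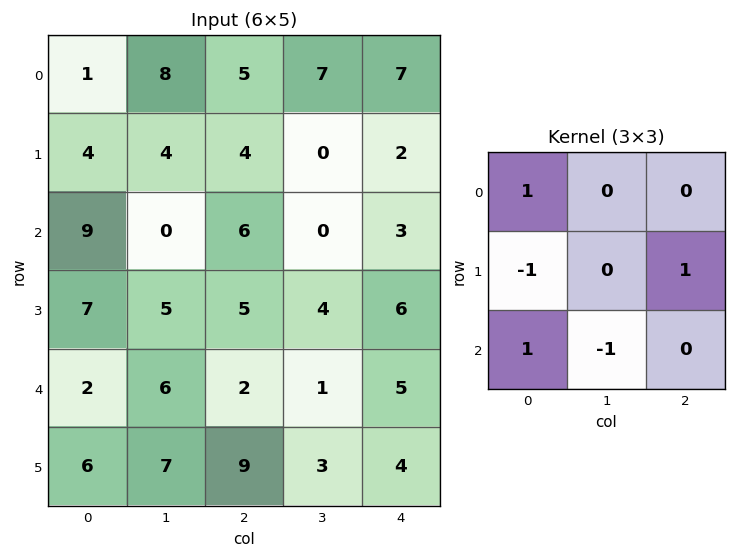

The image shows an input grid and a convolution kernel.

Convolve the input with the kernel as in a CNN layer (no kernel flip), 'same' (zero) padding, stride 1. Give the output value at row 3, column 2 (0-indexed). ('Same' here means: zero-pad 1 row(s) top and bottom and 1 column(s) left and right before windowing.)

3

The receptive field on the zero-padded input at this output position is [0 6 0 / 5 5 4 / 6 2 1]. Elementwise product with the kernel and sum: 0·1 + 5·-1 + 4·1 + 6·1 + 2·-1.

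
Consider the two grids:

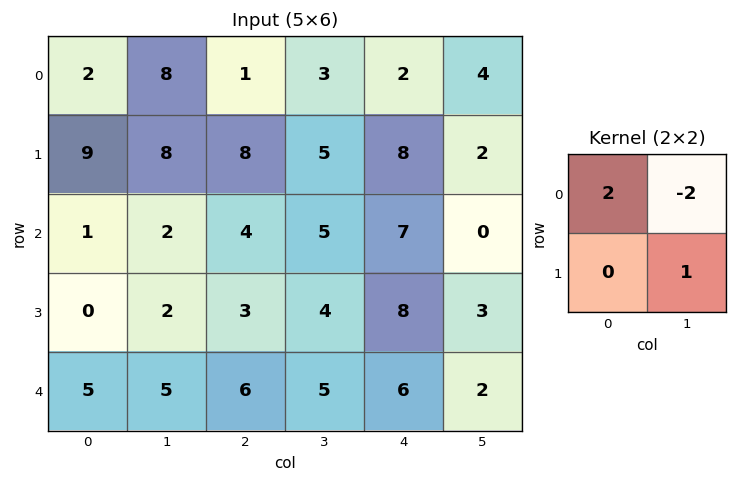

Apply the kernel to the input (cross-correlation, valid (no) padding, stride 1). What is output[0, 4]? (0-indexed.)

The receptive field on the input at this output position is [2 4 / 8 2]. Elementwise product with the kernel and sum: 2·2 + 4·-2 + 2·1.

-2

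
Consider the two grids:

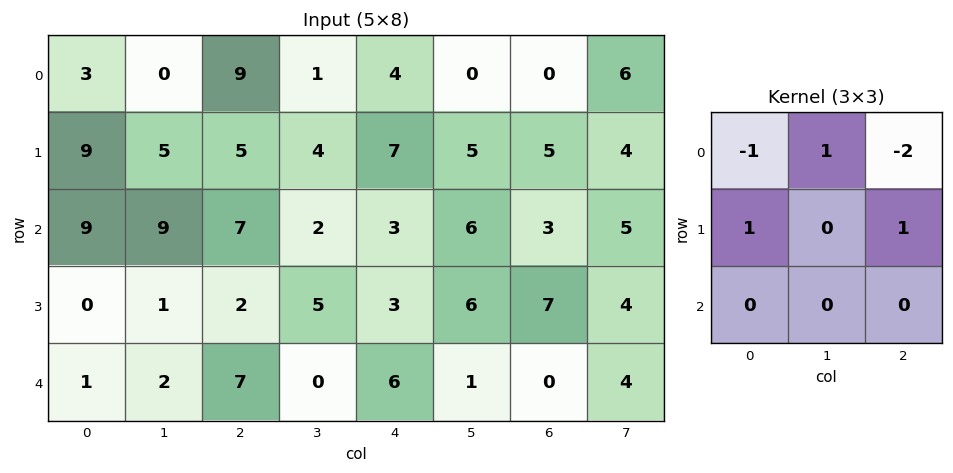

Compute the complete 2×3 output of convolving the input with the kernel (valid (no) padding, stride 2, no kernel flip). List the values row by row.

Output[0,0]: The receptive field on the input at this output position is [3 0 9 / 9 5 5 / 9 9 7]. Elementwise product with the kernel and sum: 3·-1 + 0·1 + 9·-2 + 9·1 + 5·1.

-7 -4 8
-12 -6 7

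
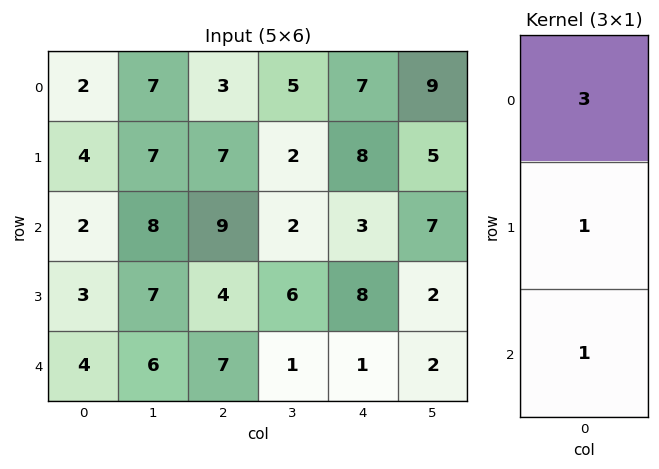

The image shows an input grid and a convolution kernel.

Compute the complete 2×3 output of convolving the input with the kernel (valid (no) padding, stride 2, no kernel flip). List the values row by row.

Output[0,0]: The receptive field on the input at this output position is [2 / 4 / 2]. Elementwise product with the kernel and sum: 2·3 + 4·1 + 2·1.
Output[0,1]: The receptive field on the input at this output position is [3 / 7 / 9]. Elementwise product with the kernel and sum: 3·3 + 7·1 + 9·1.

12 25 32
13 38 18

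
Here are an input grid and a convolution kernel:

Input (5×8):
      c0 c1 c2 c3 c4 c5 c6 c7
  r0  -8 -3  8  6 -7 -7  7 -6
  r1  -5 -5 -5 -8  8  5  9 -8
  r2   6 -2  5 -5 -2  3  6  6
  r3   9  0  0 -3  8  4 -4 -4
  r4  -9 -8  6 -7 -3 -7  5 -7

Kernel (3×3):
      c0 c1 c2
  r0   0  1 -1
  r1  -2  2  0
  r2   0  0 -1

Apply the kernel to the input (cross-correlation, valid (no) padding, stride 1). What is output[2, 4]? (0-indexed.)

The receptive field on the input at this output position is [-2 3 6 / 8 4 -4 / -3 -7 5]. Elementwise product with the kernel and sum: 3·1 + 6·-1 + 8·-2 + 4·2 + 5·-1.

-16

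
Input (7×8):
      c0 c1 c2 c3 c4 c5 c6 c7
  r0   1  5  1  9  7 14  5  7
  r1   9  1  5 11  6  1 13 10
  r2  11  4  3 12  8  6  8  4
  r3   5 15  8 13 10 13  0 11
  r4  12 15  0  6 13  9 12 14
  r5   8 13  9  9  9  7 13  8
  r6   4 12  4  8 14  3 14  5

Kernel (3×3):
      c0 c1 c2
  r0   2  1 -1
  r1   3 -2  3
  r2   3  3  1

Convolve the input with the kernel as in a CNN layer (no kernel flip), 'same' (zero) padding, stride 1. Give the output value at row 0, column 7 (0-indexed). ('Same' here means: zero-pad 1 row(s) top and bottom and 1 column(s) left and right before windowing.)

The receptive field on the zero-padded input at this output position is [0 0 0 / 5 7 0 / 13 10 0]. Elementwise product with the kernel and sum: 0·2 + 0·1 + 0·-1 + 5·3 + 7·-2 + 0·3 + 13·3 + 10·3 + 0·1.

70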